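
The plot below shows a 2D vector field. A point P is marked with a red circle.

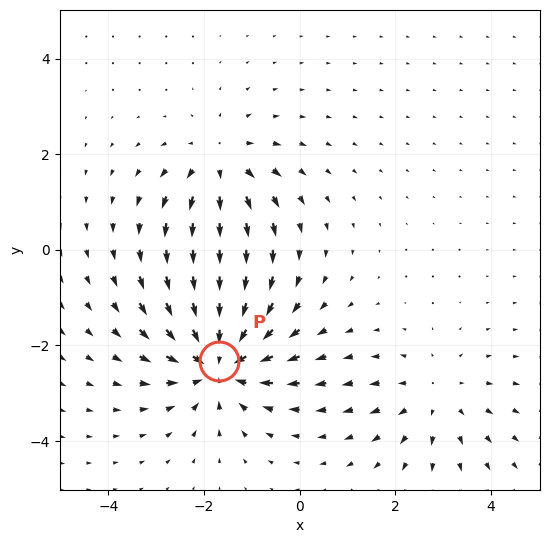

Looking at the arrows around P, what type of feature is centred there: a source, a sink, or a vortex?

sink

At P (-1.7, -2.3) the arrows converge inward. Divergence about -5, curl ≈0 — negative divergence with near-zero curl is a sink.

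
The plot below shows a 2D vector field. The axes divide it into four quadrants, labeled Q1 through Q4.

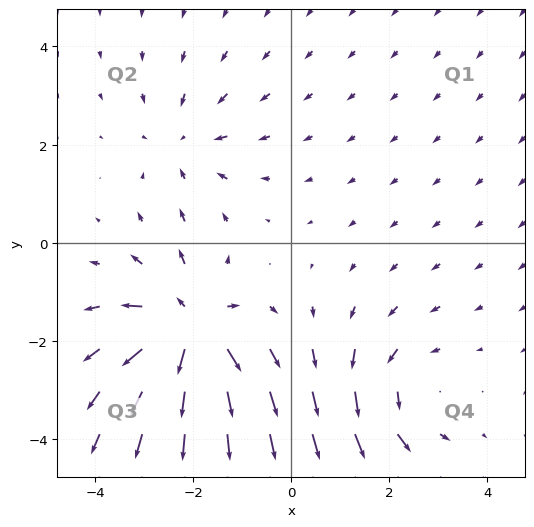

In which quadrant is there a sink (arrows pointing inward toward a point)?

The sink sits at approximately (-2.2, 2.0), which lies in quadrant Q2. The divergence there is about -3, negative as expected for a sink.

Q2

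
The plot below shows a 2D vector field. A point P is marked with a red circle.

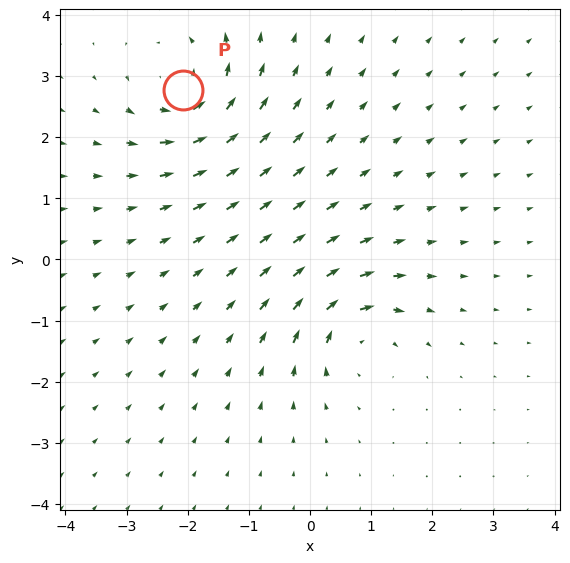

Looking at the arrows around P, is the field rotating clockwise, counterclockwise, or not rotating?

counterclockwise

Near P at (-2.1, 2.8) the arrows circulate counterclockwise. The curl (z-component) there is about +5; positive curl means counterclockwise rotation.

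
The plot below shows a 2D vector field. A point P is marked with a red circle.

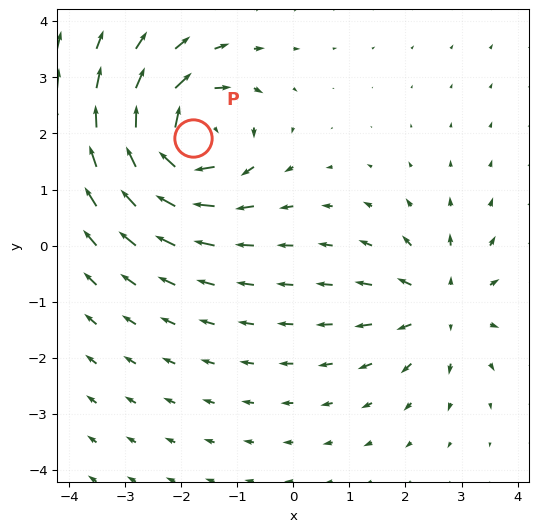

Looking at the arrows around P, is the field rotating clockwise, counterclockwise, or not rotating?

clockwise

Near P at (-1.8, 1.9) the arrows circulate clockwise. The curl (z-component) there is about -6; negative curl means clockwise rotation.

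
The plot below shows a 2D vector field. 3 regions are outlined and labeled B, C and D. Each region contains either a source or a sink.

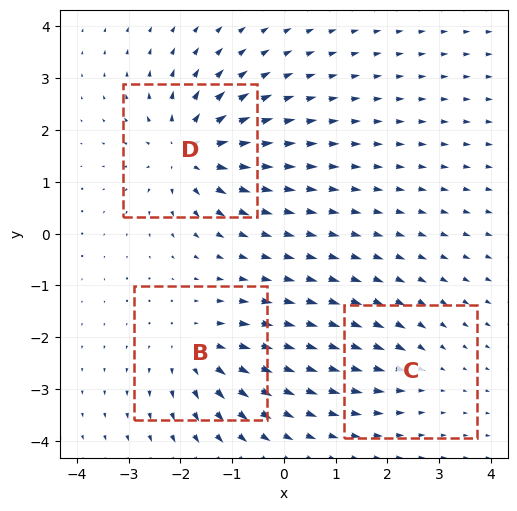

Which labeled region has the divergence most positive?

D

Divergence at each region's feature centre — B: about +4, C: about -2, D: about +5. Region D is most positive.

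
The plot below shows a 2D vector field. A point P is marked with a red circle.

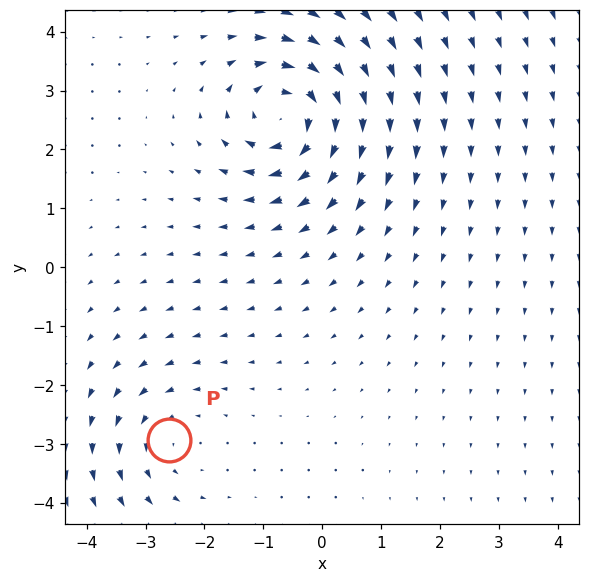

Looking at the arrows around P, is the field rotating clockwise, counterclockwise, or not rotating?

counterclockwise

Near P at (-2.6, -2.9) the arrows circulate counterclockwise. The curl (z-component) there is about +3; positive curl means counterclockwise rotation.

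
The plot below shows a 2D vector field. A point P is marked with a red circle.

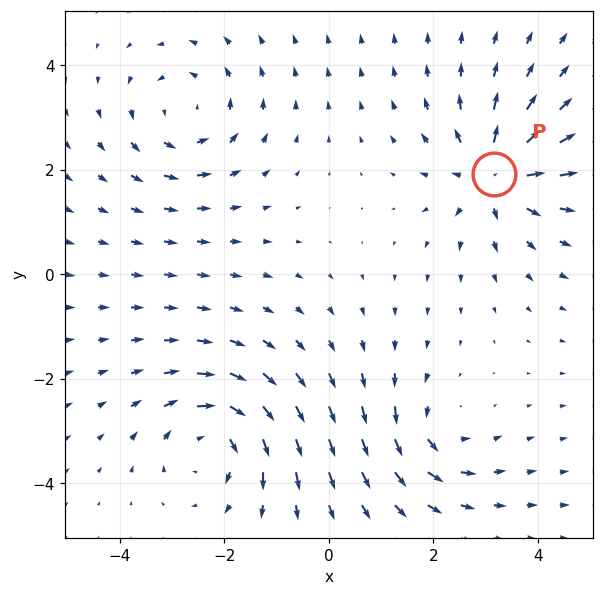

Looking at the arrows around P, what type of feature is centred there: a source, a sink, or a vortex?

At P (3.2, 1.9) the arrows spread outward. Divergence about +6, curl ≈0 — positive divergence with near-zero curl is a source.

source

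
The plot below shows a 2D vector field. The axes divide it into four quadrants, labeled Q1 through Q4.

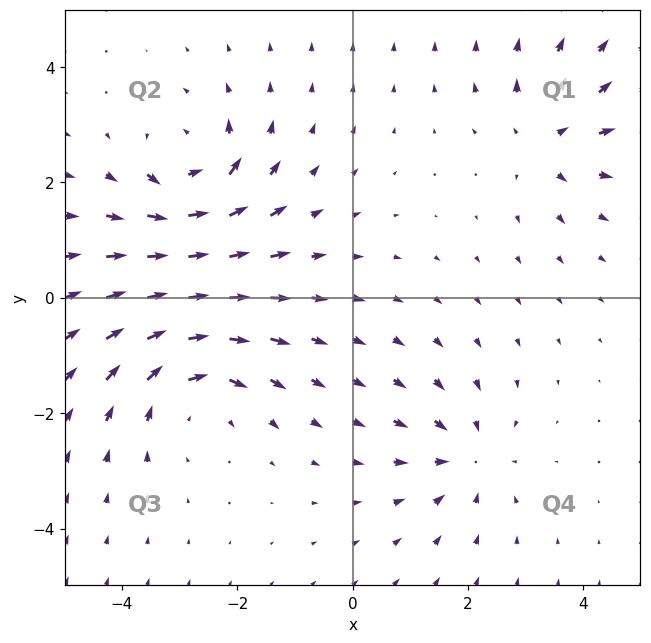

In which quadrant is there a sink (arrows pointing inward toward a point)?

Q4

The sink sits at approximately (2.0, -2.8), which lies in quadrant Q4. The divergence there is about -3, negative as expected for a sink.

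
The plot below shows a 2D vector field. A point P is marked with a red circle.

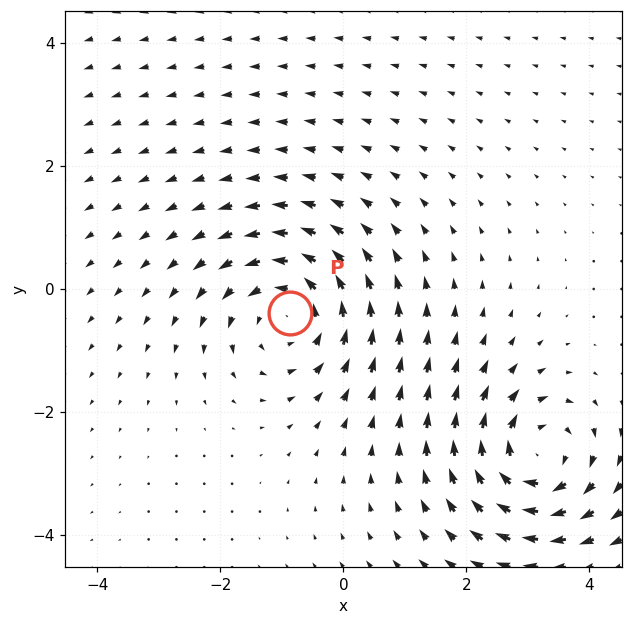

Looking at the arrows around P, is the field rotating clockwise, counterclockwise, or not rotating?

Near P at (-0.9, -0.4) the arrows circulate counterclockwise. The curl (z-component) there is about +5; positive curl means counterclockwise rotation.

counterclockwise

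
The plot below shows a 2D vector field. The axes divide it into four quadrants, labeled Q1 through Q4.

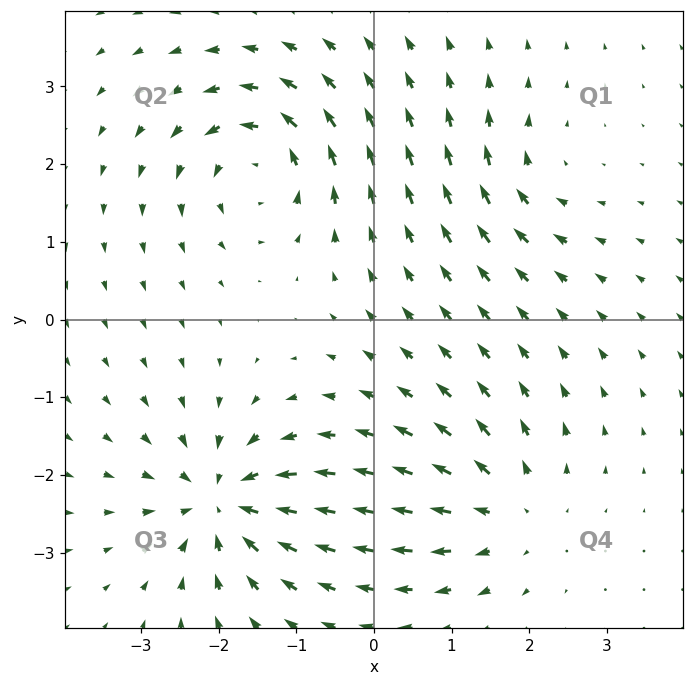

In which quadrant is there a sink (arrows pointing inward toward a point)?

Q3

The sink sits at approximately (-1.9, -2.4), which lies in quadrant Q3. The divergence there is about -7, negative as expected for a sink.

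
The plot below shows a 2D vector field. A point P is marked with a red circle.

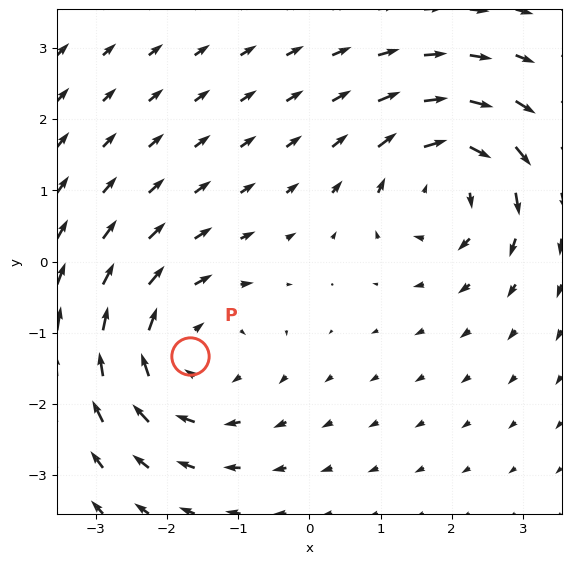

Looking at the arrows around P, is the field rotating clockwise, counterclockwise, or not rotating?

Near P at (-1.7, -1.3) the arrows circulate clockwise. The curl (z-component) there is about -4; negative curl means clockwise rotation.

clockwise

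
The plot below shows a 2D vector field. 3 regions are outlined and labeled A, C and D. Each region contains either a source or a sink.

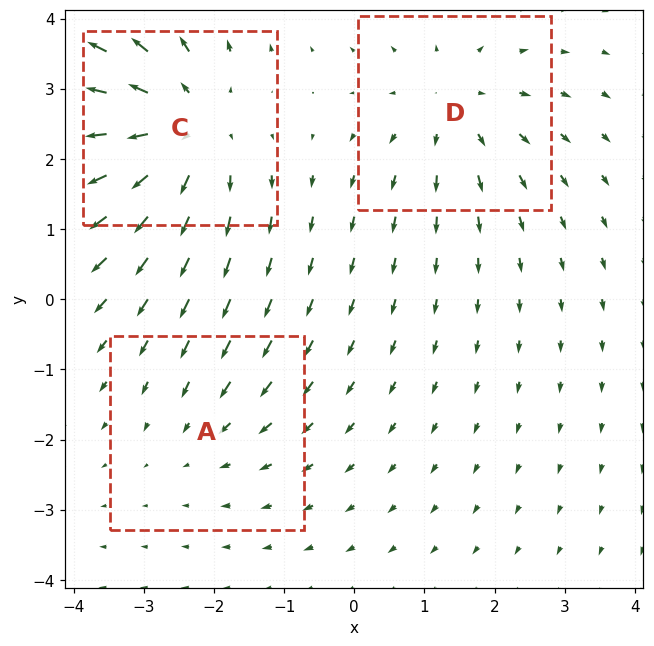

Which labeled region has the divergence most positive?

C

Divergence at each region's feature centre — A: about -2, C: about +4, D: about +3. Region C is most positive.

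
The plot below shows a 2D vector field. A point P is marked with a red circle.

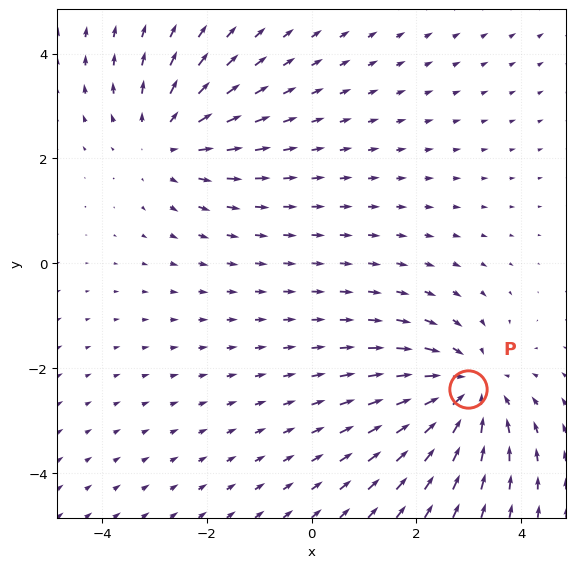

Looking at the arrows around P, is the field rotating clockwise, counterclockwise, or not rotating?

Near P at (3.0, -2.4) the arrows show no circulation. The curl there is ≈0.

not rotating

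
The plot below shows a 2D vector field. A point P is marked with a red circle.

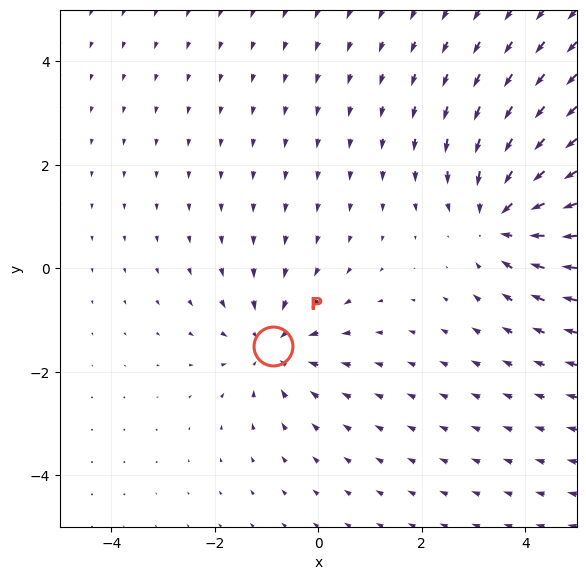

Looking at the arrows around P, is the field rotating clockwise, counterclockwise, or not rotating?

not rotating

Near P at (-0.9, -1.5) the arrows show no circulation. The curl there is ≈0.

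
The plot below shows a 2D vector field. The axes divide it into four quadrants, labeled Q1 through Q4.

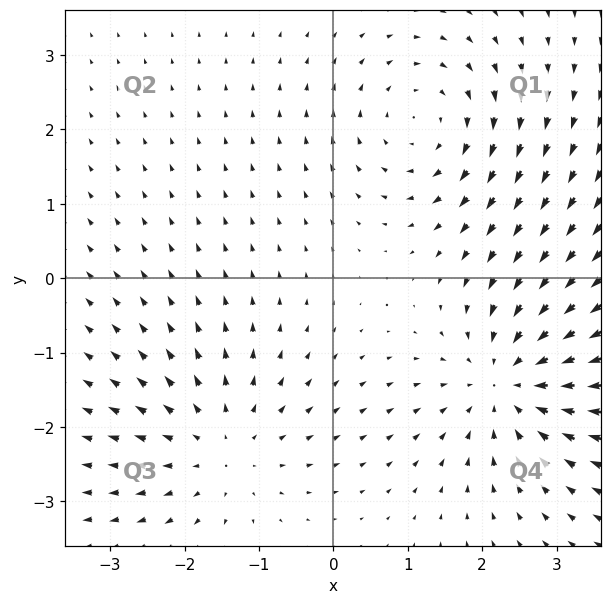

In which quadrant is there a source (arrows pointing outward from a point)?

Q3

The source sits at approximately (-1.5, -2.3), which lies in quadrant Q3. The divergence there is about +3, positive as expected for a source.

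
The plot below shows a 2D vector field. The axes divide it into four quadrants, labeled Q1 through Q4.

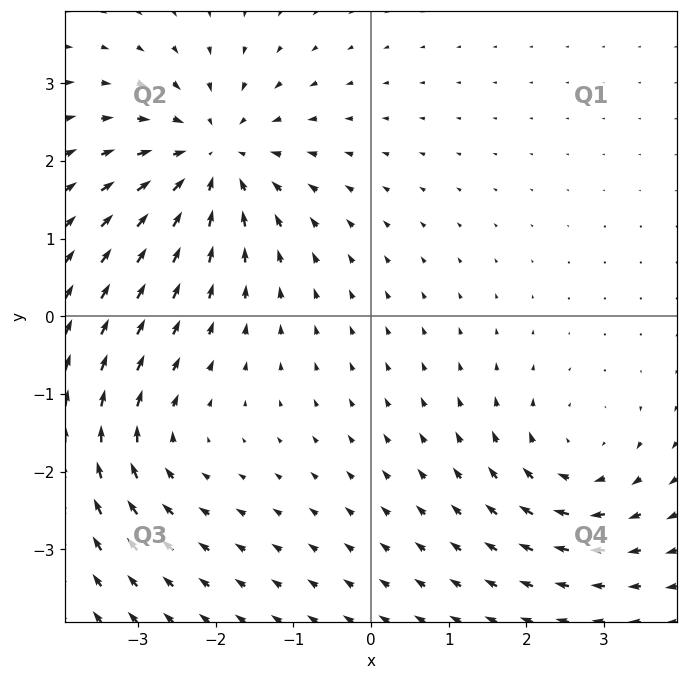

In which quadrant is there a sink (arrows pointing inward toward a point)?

The sink sits at approximately (-2.0, 2.0), which lies in quadrant Q2. The divergence there is about -5, negative as expected for a sink.

Q2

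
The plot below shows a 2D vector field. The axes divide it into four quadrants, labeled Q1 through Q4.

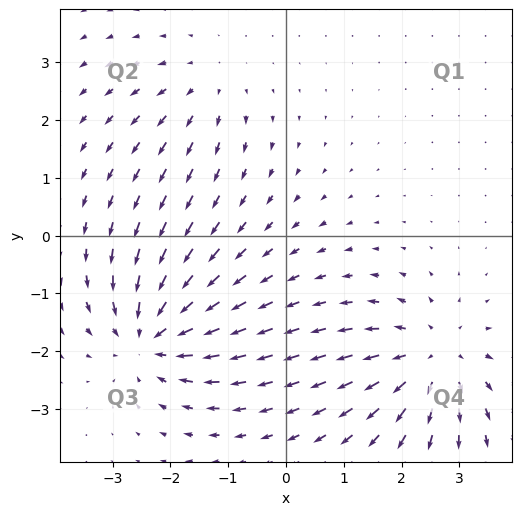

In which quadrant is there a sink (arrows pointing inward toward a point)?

Q3

The sink sits at approximately (-2.3, -1.7), which lies in quadrant Q3. The divergence there is about -5, negative as expected for a sink.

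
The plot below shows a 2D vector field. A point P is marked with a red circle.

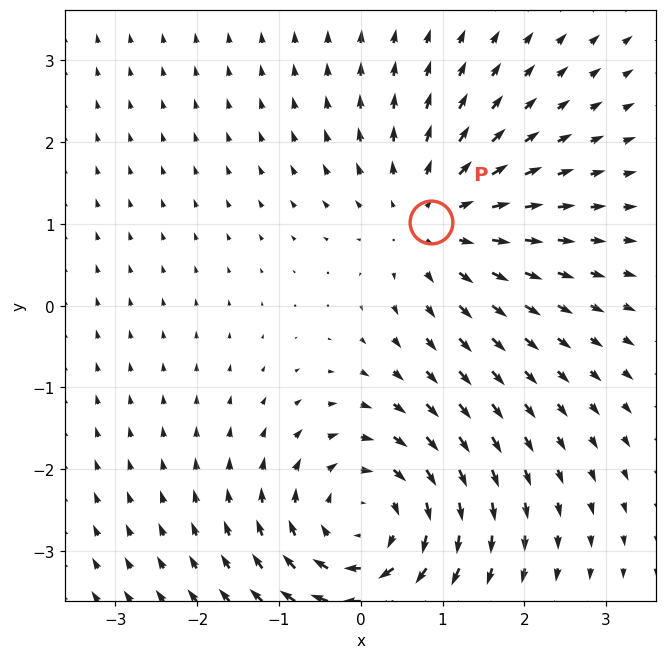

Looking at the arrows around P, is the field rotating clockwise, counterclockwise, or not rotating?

Near P at (0.9, 1.0) the arrows show no circulation. The curl there is ≈0.

not rotating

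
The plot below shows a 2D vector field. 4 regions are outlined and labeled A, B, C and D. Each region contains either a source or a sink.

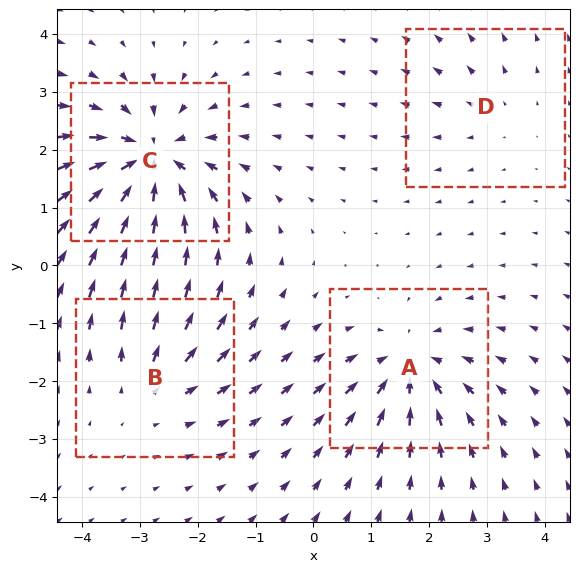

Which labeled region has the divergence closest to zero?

Divergence at each region's feature centre — A: about -6, B: about +4, C: about -8, D: about +2. Region D is closest to zero.

D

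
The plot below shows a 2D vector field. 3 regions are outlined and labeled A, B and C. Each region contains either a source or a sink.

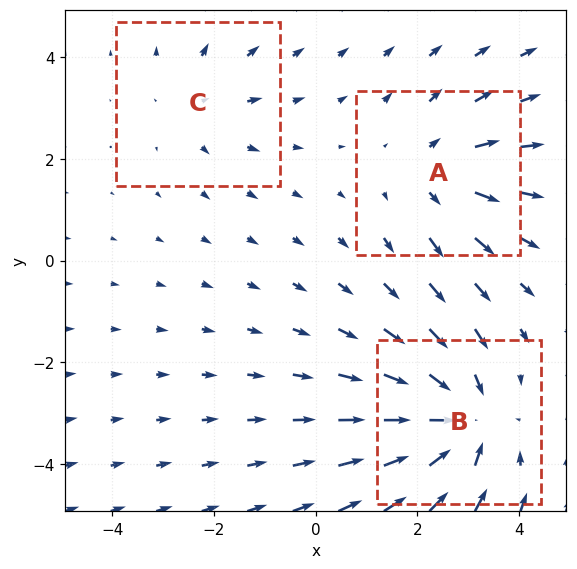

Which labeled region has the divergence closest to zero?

Divergence at each region's feature centre — A: about +3, B: about -4, C: about +2. Region C is closest to zero.

C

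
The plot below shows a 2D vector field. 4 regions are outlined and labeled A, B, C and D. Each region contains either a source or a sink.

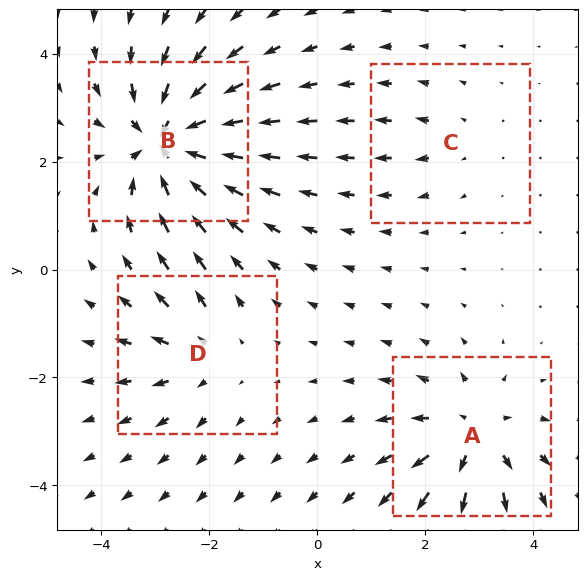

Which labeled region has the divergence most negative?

Divergence at each region's feature centre — A: about +5, B: about -8, C: about +2, D: about +4. Region B is most negative.

B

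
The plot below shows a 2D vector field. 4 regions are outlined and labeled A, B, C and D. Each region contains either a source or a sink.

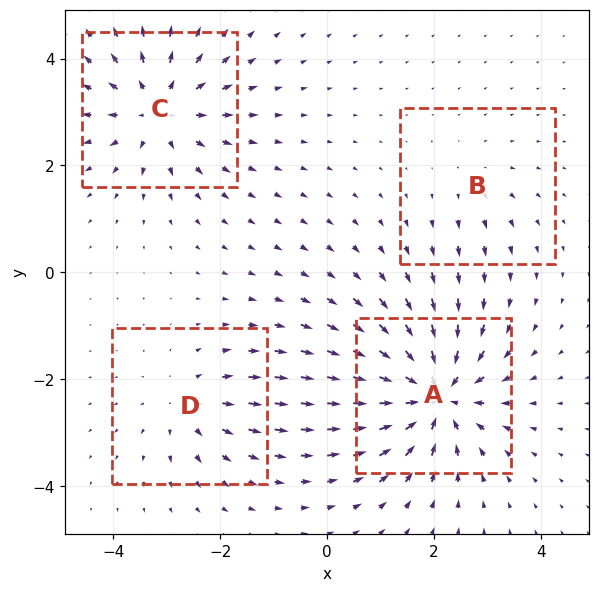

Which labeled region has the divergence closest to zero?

B

Divergence at each region's feature centre — A: about -7, B: about +2, C: about +5, D: about +4. Region B is closest to zero.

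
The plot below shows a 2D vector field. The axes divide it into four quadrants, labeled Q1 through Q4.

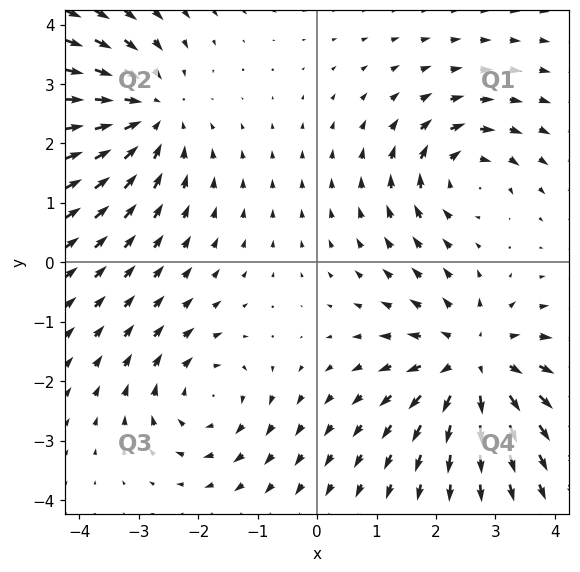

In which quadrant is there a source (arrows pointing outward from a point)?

The source sits at approximately (2.6, -1.7), which lies in quadrant Q4. The divergence there is about +4, positive as expected for a source.

Q4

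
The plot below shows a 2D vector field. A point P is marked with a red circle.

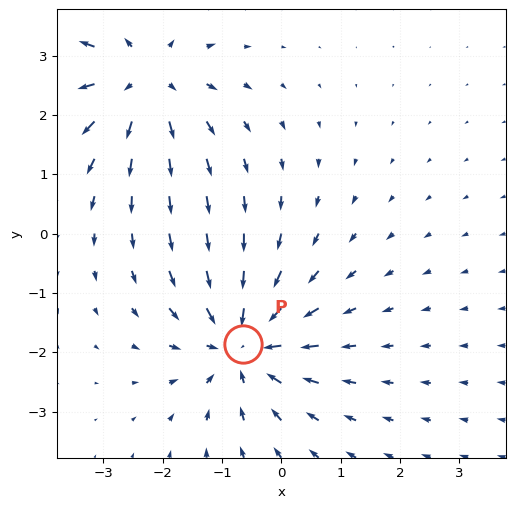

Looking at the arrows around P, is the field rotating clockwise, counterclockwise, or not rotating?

Near P at (-0.6, -1.9) the arrows show no circulation. The curl there is ≈0.

not rotating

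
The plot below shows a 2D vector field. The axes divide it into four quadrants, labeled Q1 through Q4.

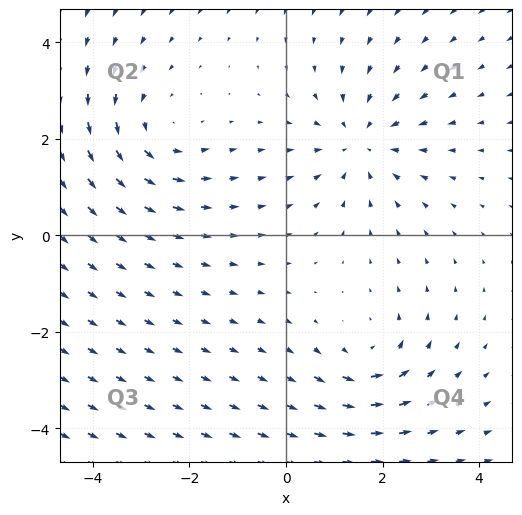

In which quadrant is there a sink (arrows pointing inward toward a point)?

Q1

The sink sits at approximately (1.5, 1.9), which lies in quadrant Q1. The divergence there is about -3, negative as expected for a sink.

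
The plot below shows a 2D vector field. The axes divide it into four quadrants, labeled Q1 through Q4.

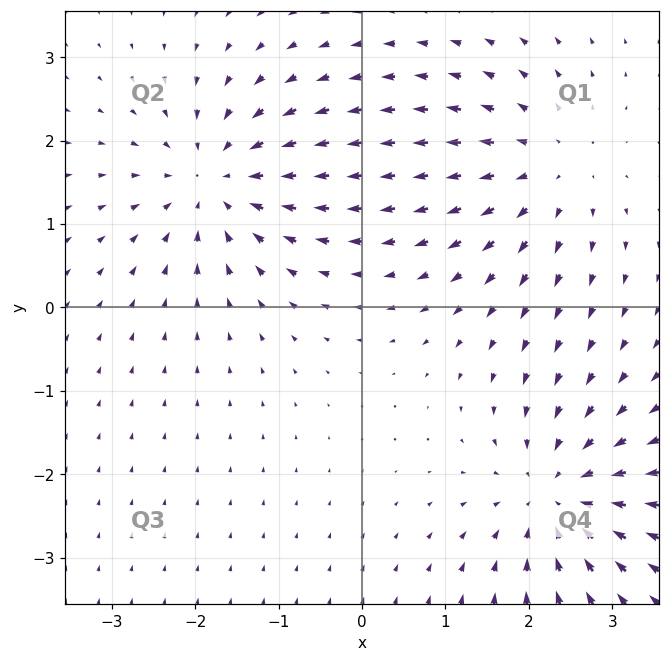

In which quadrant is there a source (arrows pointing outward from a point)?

The source sits at approximately (2.2, 1.7), which lies in quadrant Q1. The divergence there is about +4, positive as expected for a source.

Q1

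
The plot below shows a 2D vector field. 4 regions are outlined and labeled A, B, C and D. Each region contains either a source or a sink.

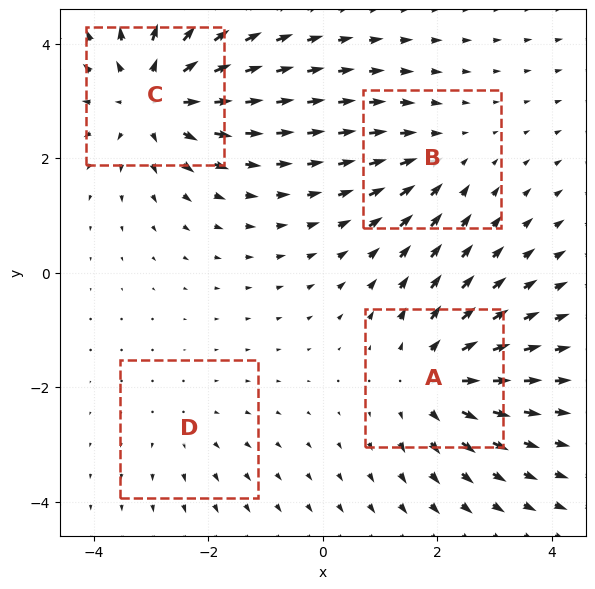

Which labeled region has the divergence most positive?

C

Divergence at each region's feature centre — A: about +5, B: about -3, C: about +6, D: about +2. Region C is most positive.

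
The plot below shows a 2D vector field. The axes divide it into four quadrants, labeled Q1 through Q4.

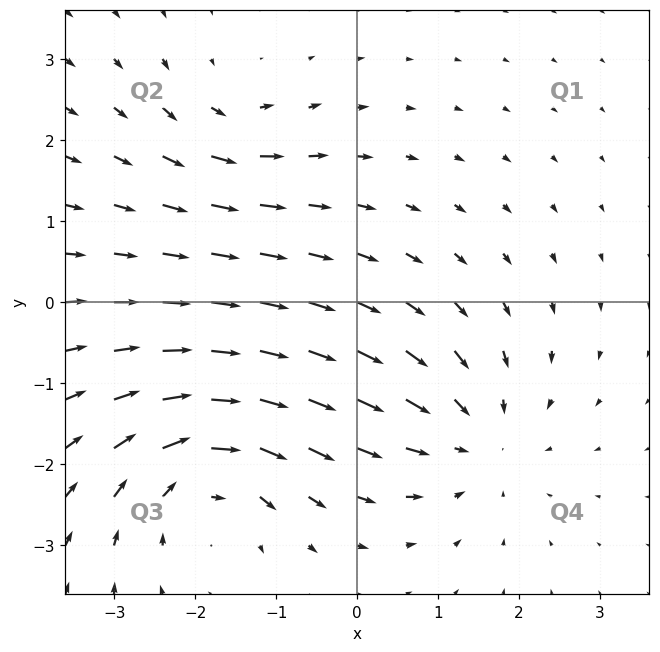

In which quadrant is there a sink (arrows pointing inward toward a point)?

Q4

The sink sits at approximately (1.4, -1.7), which lies in quadrant Q4. The divergence there is about -4, negative as expected for a sink.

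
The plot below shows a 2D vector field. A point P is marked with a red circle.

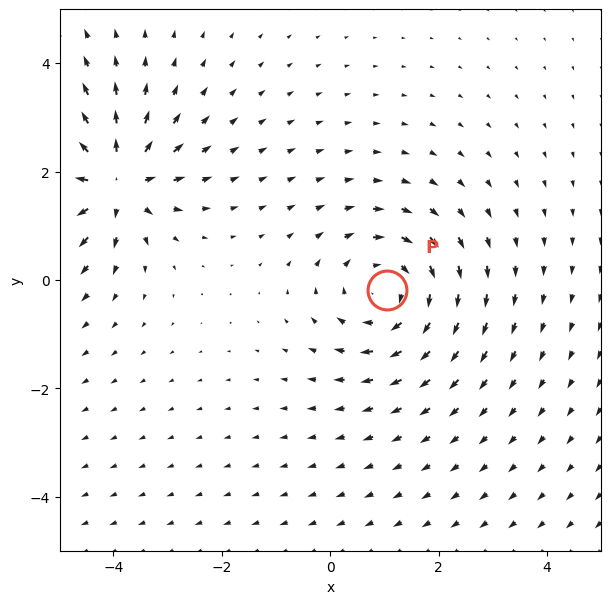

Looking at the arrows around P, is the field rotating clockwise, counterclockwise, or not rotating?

clockwise

Near P at (1.0, -0.2) the arrows circulate clockwise. The curl (z-component) there is about -3; negative curl means clockwise rotation.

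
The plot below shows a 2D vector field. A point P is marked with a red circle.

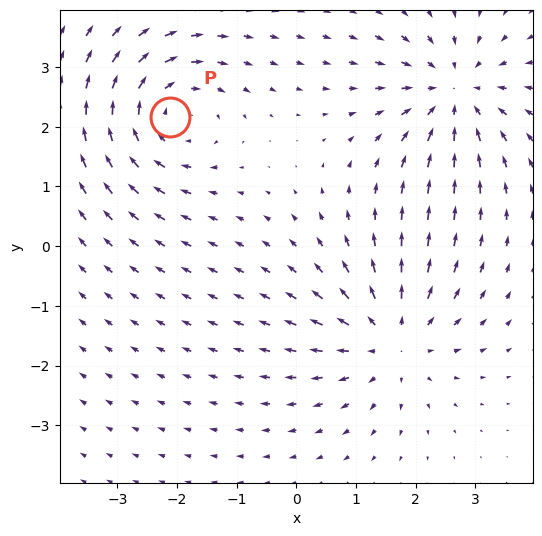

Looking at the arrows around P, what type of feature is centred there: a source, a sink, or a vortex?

vortex

At P (-2.1, 2.2) the arrows circulate clockwise. Divergence ≈0, curl about -4 — near-zero divergence with nonzero curl is a vortex.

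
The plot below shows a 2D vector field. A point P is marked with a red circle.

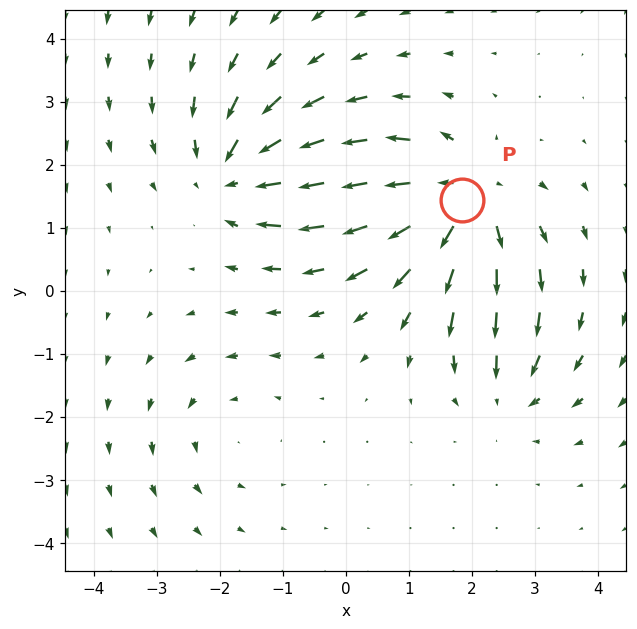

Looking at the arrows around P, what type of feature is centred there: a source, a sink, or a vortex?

source

At P (1.8, 1.4) the arrows spread outward. Divergence about +6, curl ≈0 — positive divergence with near-zero curl is a source.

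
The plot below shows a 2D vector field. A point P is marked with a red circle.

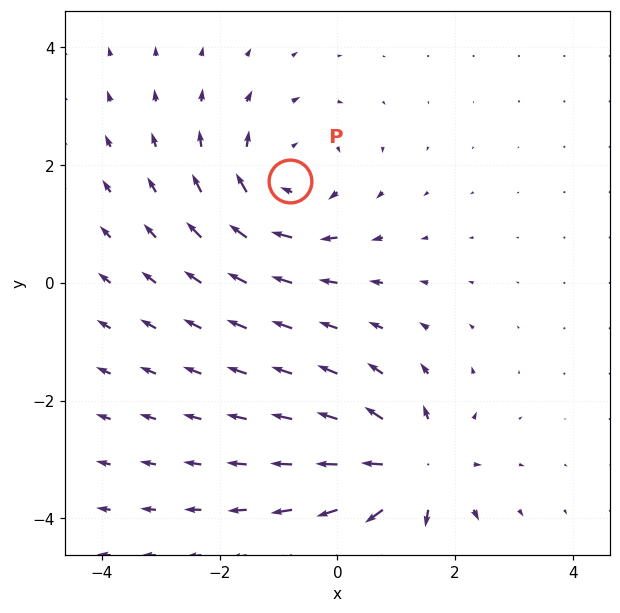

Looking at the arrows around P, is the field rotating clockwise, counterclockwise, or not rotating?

Near P at (-0.8, 1.7) the arrows circulate clockwise. The curl (z-component) there is about -4; negative curl means clockwise rotation.

clockwise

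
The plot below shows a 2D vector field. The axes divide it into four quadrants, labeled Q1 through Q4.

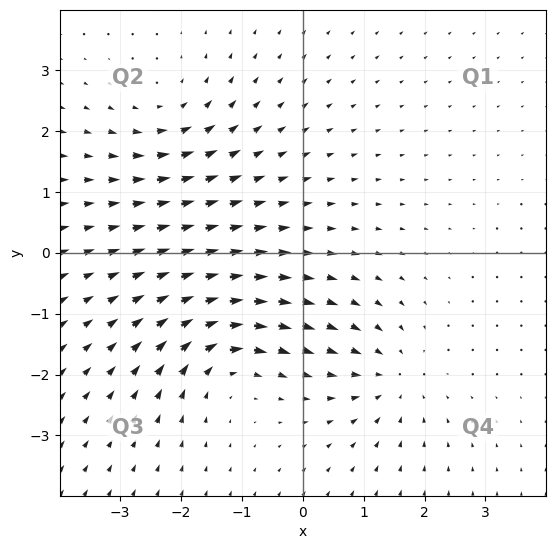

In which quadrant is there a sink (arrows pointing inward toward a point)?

Q4

The sink sits at approximately (1.5, -2.1), which lies in quadrant Q4. The divergence there is about -3, negative as expected for a sink.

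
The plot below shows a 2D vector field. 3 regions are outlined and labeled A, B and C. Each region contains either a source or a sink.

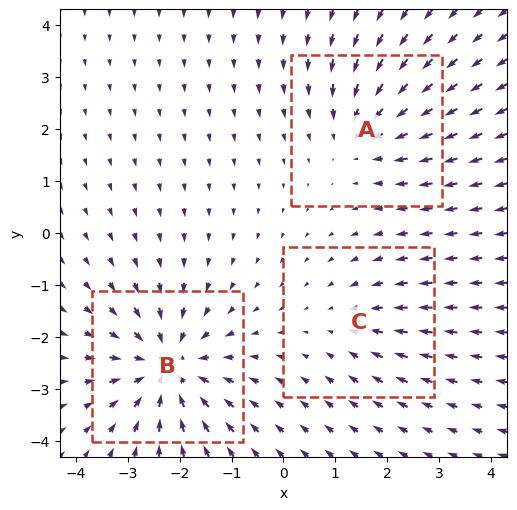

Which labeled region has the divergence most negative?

Divergence at each region's feature centre — A: about -3, B: about -5, C: about -2. Region B is most negative.

B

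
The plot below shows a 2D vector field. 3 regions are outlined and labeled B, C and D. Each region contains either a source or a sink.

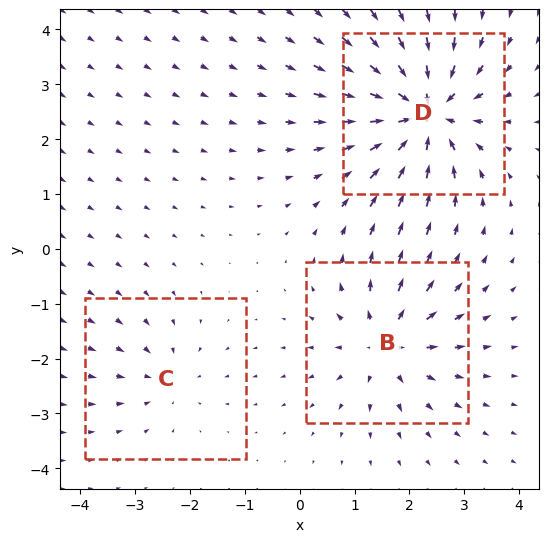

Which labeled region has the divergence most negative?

D

Divergence at each region's feature centre — B: about +4, C: about -2, D: about -6. Region D is most negative.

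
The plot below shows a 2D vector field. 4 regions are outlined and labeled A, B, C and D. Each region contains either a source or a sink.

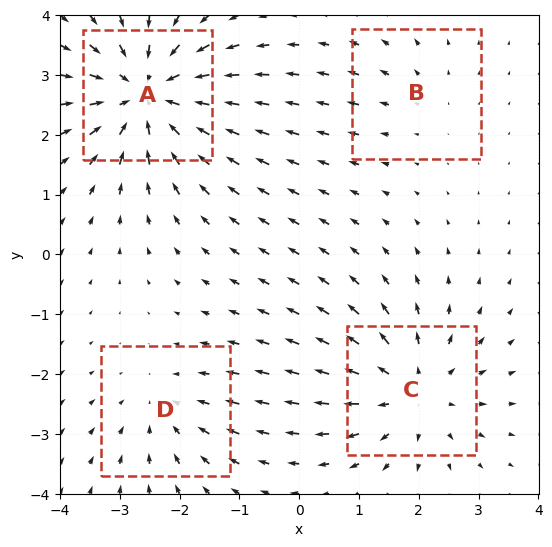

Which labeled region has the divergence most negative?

Divergence at each region's feature centre — A: about -6, B: about +2, C: about +5, D: about -3. Region A is most negative.

A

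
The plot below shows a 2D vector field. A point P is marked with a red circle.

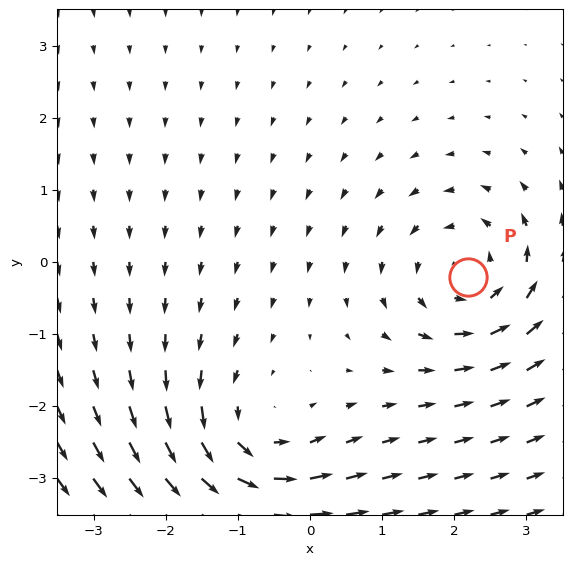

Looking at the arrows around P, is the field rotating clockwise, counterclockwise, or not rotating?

Near P at (2.2, -0.2) the arrows circulate counterclockwise. The curl (z-component) there is about +5; positive curl means counterclockwise rotation.

counterclockwise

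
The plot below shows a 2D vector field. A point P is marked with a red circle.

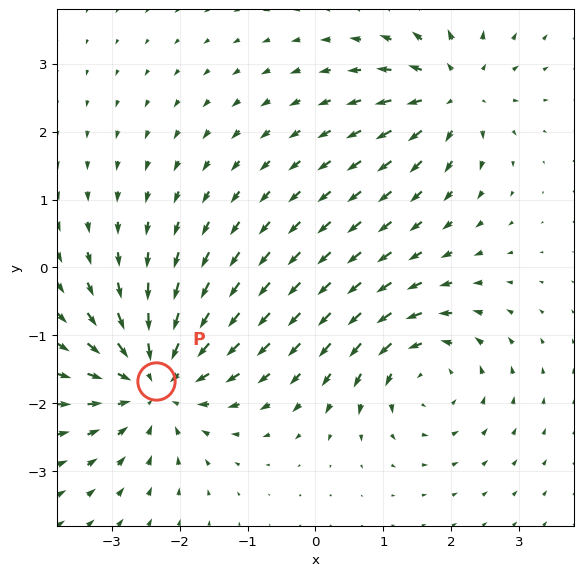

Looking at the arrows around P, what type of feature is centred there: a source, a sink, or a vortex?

sink

At P (-2.3, -1.7) the arrows converge inward. Divergence about -5, curl ≈0 — negative divergence with near-zero curl is a sink.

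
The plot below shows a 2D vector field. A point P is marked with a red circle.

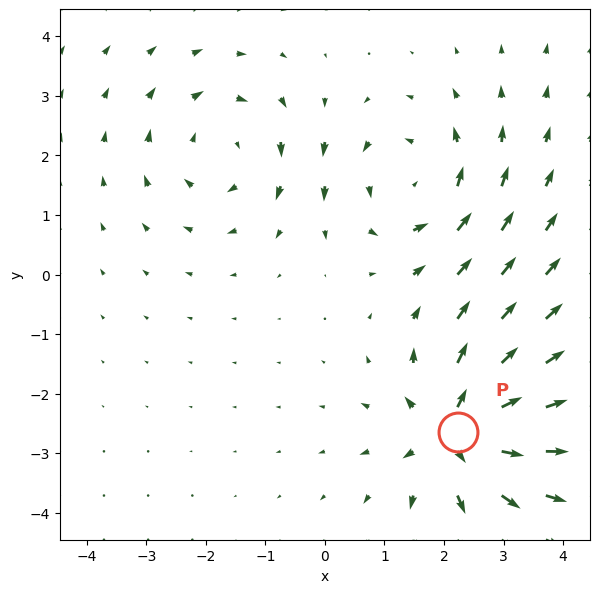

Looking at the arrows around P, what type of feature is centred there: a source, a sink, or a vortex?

source

At P (2.2, -2.6) the arrows spread outward. Divergence about +5, curl ≈0 — positive divergence with near-zero curl is a source.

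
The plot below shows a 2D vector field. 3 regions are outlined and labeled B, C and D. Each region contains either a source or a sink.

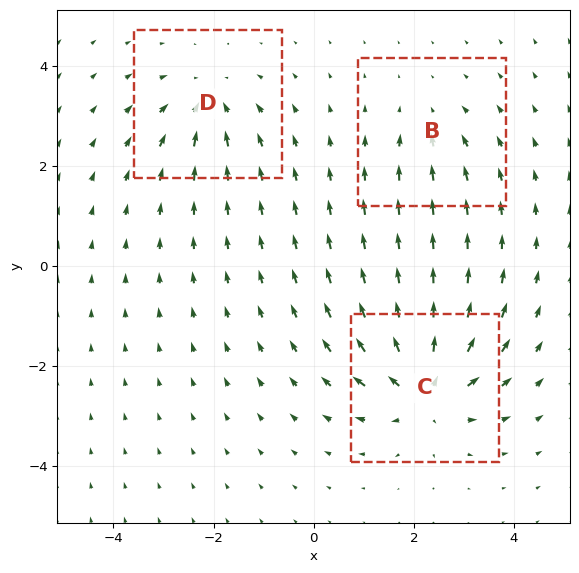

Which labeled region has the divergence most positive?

Divergence at each region's feature centre — B: about -2, C: about +5, D: about -4. Region C is most positive.

C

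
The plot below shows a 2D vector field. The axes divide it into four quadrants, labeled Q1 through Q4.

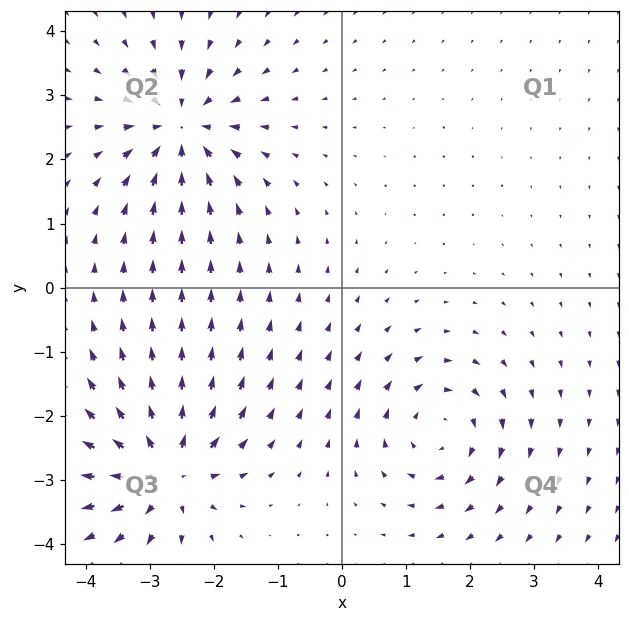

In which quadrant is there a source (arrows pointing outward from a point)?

Q3

The source sits at approximately (-2.8, -2.9), which lies in quadrant Q3. The divergence there is about +7, positive as expected for a source.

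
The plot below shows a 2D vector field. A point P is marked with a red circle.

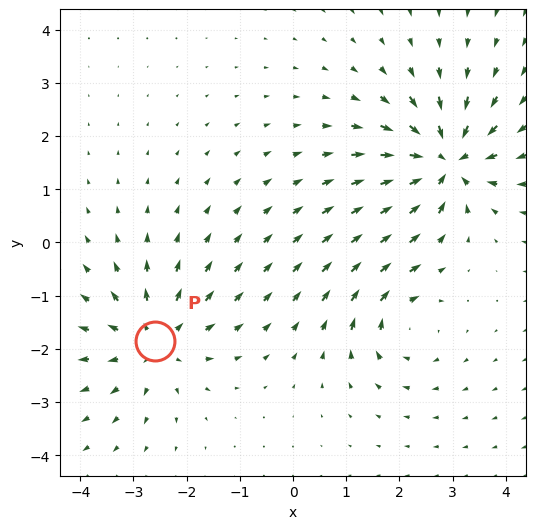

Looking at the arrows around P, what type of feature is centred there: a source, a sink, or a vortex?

source

At P (-2.6, -1.8) the arrows spread outward. Divergence about +4, curl ≈0 — positive divergence with near-zero curl is a source.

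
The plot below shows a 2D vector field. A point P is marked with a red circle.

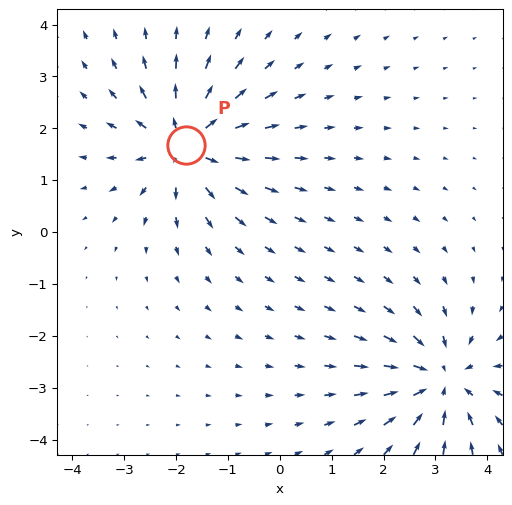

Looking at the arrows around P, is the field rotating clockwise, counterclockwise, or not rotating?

Near P at (-1.8, 1.7) the arrows show no circulation. The curl there is ≈0.

not rotating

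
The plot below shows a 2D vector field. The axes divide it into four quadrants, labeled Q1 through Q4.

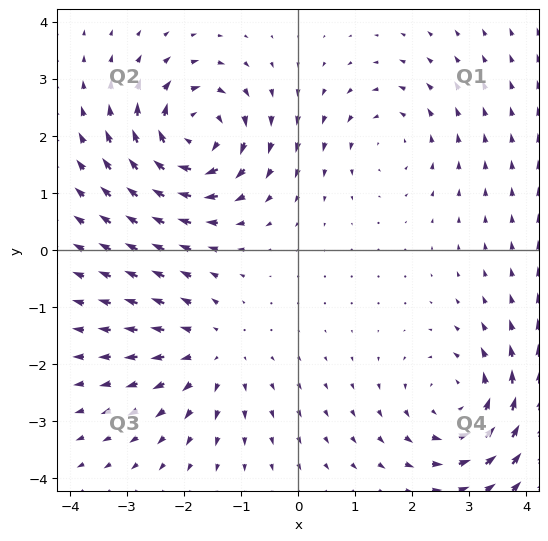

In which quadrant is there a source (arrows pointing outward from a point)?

The source sits at approximately (-1.5, -1.8), which lies in quadrant Q3. The divergence there is about +3, positive as expected for a source.

Q3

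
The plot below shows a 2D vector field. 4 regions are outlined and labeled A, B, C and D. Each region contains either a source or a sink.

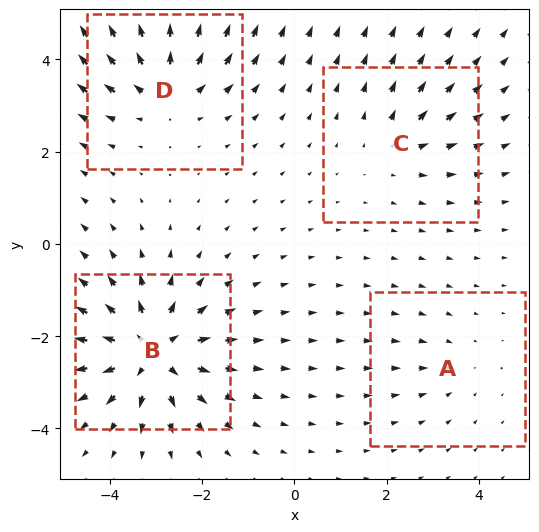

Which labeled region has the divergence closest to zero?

A

Divergence at each region's feature centre — A: about -2, B: about +7, C: about +3, D: about +5. Region A is closest to zero.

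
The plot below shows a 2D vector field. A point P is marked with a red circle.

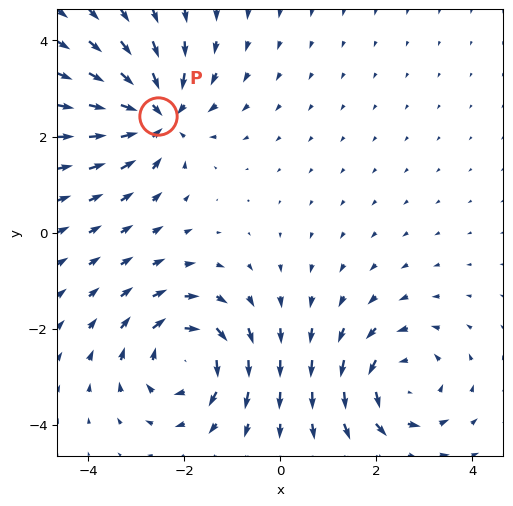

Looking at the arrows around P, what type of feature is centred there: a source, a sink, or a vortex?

At P (-2.5, 2.4) the arrows converge inward. Divergence about -5, curl ≈0 — negative divergence with near-zero curl is a sink.

sink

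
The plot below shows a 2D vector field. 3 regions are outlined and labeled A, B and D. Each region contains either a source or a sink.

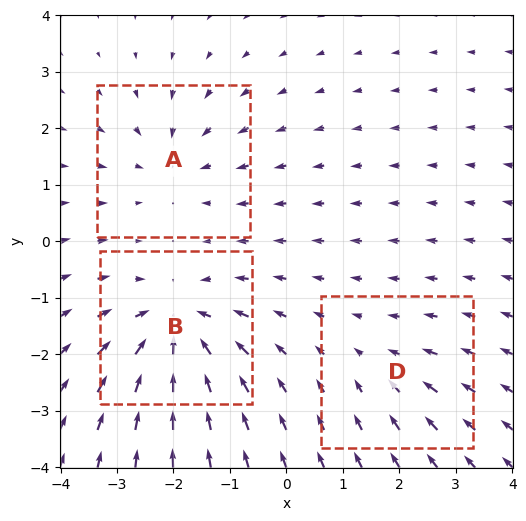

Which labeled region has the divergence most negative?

B

Divergence at each region's feature centre — A: about -3, B: about -5, D: about -2. Region B is most negative.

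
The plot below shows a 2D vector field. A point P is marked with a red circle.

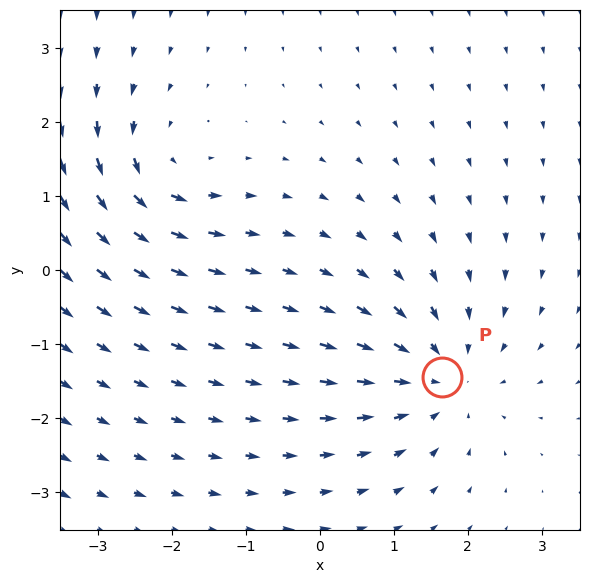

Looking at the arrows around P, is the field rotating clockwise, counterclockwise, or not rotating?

not rotating

Near P at (1.6, -1.5) the arrows show no circulation. The curl there is ≈0.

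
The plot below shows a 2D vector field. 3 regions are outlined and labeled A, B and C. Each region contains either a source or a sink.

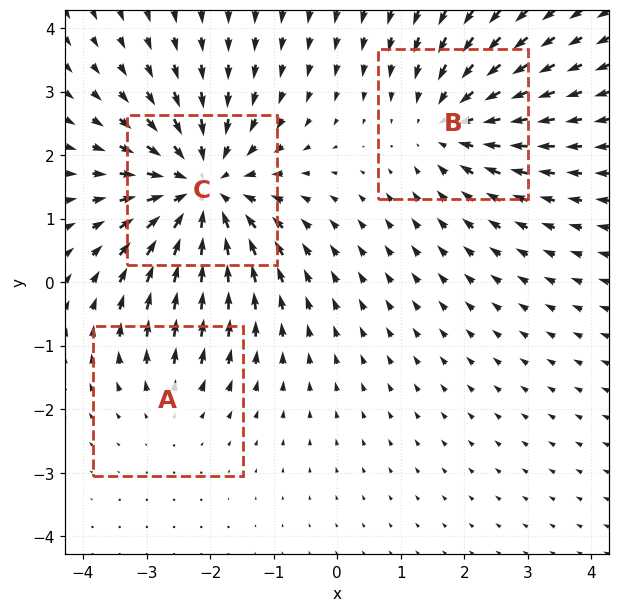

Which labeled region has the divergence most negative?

Divergence at each region's feature centre — A: about +2, B: about -3, C: about -4. Region C is most negative.

C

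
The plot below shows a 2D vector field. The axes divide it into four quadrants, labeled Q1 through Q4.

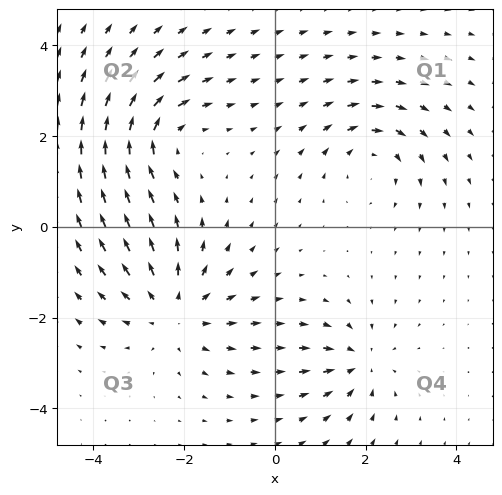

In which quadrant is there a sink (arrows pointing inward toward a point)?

The sink sits at approximately (1.9, -3.0), which lies in quadrant Q4. The divergence there is about -4, negative as expected for a sink.

Q4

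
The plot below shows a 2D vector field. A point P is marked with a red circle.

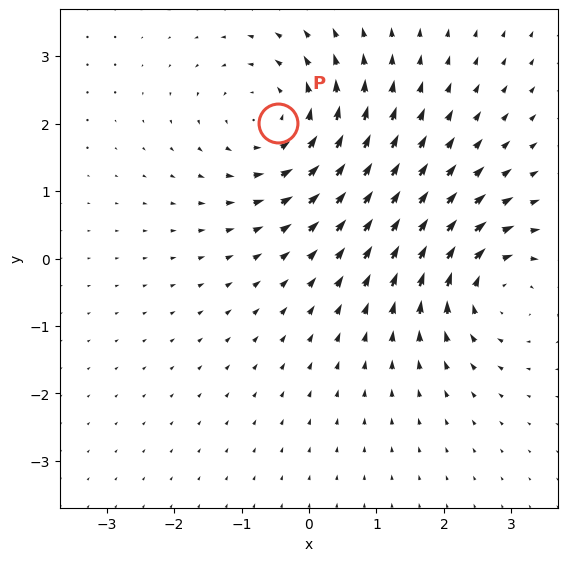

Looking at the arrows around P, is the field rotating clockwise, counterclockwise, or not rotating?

counterclockwise

Near P at (-0.5, 2.0) the arrows circulate counterclockwise. The curl (z-component) there is about +4; positive curl means counterclockwise rotation.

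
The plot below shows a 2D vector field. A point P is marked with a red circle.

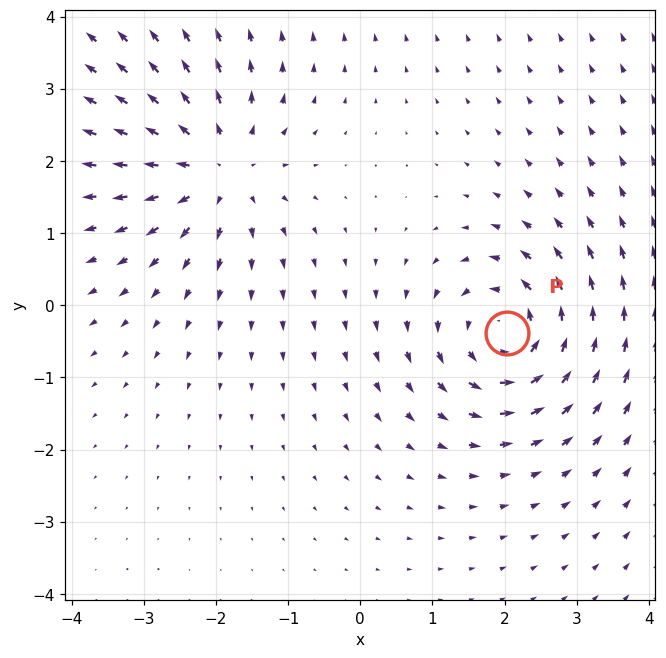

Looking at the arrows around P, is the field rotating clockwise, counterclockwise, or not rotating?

Near P at (2.0, -0.4) the arrows circulate counterclockwise. The curl (z-component) there is about +6; positive curl means counterclockwise rotation.

counterclockwise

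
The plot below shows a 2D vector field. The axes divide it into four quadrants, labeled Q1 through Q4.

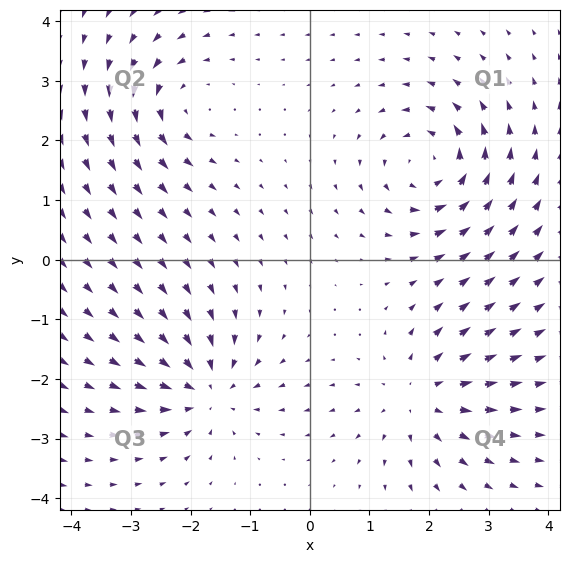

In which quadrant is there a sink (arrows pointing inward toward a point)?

The sink sits at approximately (-1.7, -2.2), which lies in quadrant Q3. The divergence there is about -4, negative as expected for a sink.

Q3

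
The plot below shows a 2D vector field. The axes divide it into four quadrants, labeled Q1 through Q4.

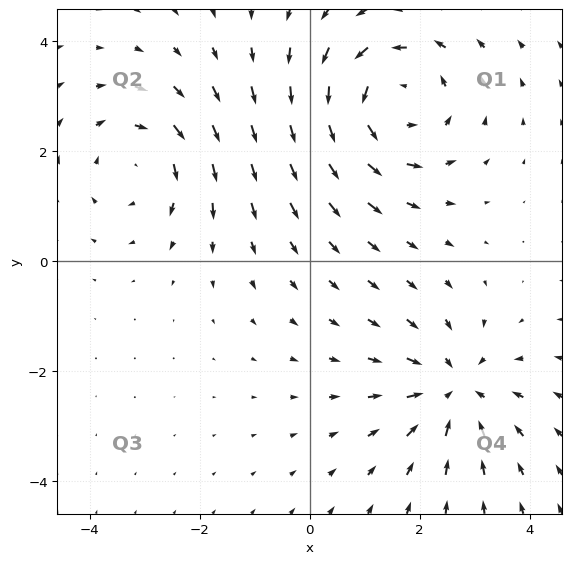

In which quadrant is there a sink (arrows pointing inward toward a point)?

Q4

The sink sits at approximately (2.6, -2.3), which lies in quadrant Q4. The divergence there is about -4, negative as expected for a sink.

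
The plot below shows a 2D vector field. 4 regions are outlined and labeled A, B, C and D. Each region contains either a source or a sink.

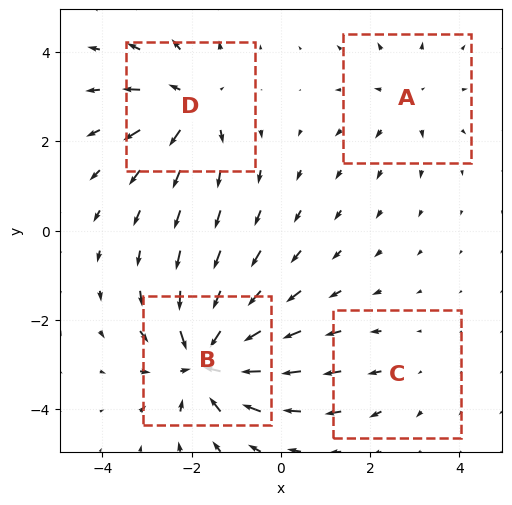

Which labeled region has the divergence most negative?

Divergence at each region's feature centre — A: about +3, B: about -7, C: about +2, D: about +5. Region B is most negative.

B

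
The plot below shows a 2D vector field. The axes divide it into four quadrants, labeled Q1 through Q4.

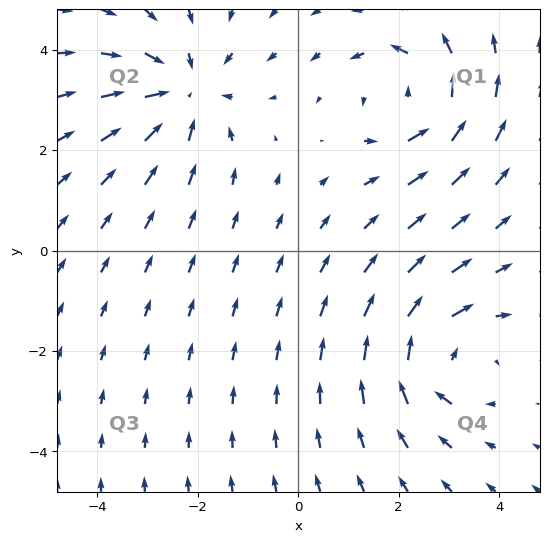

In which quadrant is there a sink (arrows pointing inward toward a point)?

The sink sits at approximately (-2.3, 3.1), which lies in quadrant Q2. The divergence there is about -4, negative as expected for a sink.

Q2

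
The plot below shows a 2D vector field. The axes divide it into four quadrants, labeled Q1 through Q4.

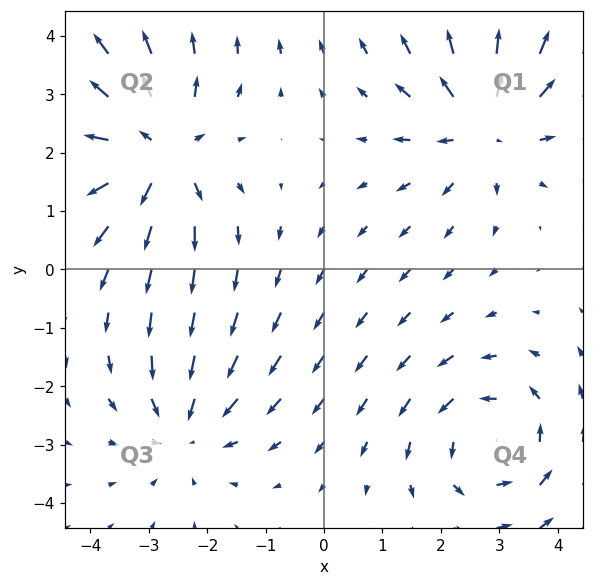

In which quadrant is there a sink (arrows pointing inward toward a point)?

Q3

The sink sits at approximately (-2.4, -2.7), which lies in quadrant Q3. The divergence there is about -3, negative as expected for a sink.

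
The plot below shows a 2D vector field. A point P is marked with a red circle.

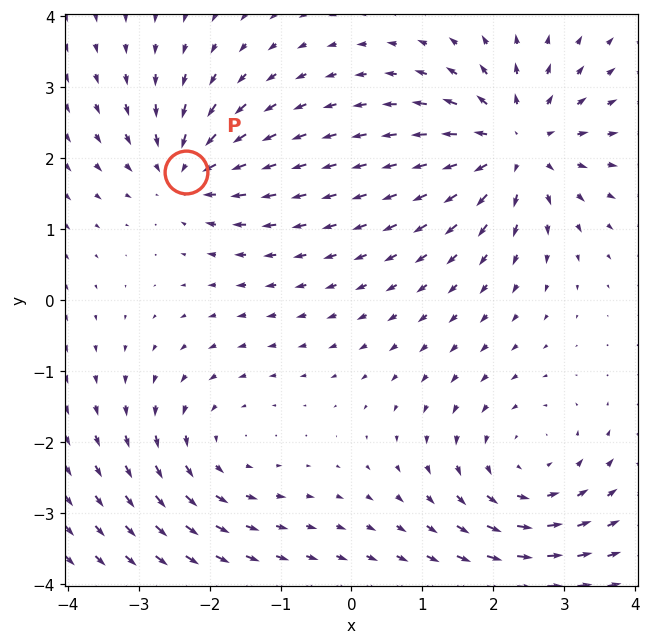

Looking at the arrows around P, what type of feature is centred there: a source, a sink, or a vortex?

At P (-2.3, 1.8) the arrows converge inward. Divergence about -4, curl ≈0 — negative divergence with near-zero curl is a sink.

sink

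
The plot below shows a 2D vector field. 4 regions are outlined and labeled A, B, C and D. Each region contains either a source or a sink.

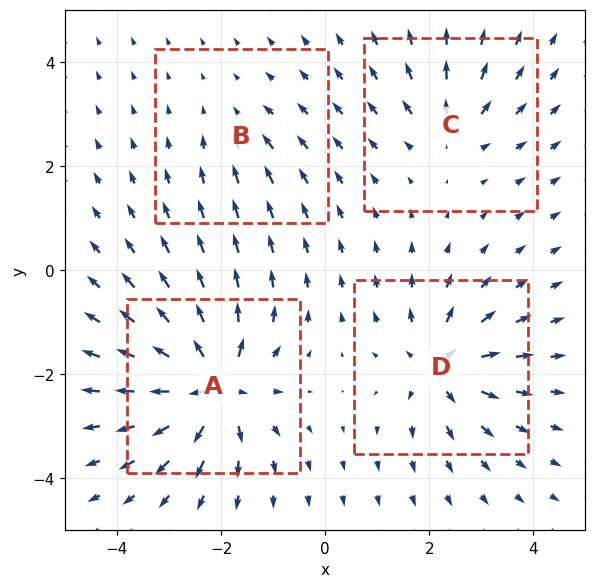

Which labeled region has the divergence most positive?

Divergence at each region's feature centre — A: about +9, B: about -3, C: about +4, D: about +6. Region A is most positive.

A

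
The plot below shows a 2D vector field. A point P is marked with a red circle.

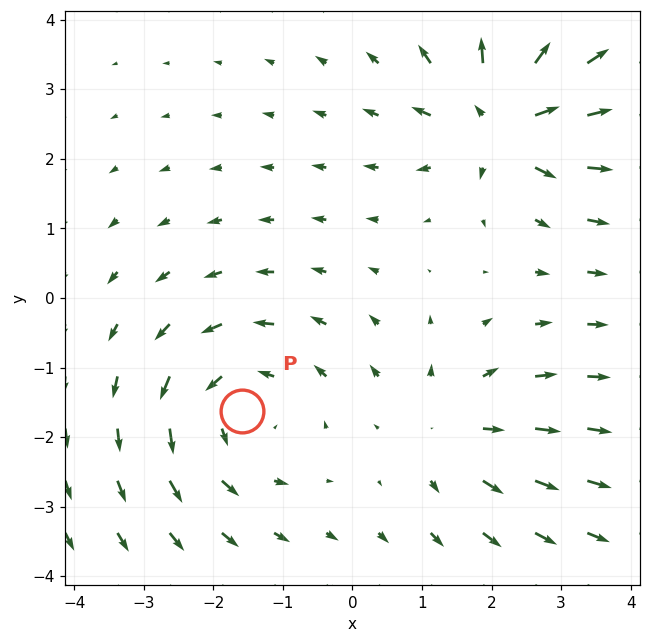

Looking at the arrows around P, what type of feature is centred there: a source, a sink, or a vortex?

At P (-1.6, -1.6) the arrows circulate counterclockwise. Divergence ≈0, curl about +4 — near-zero divergence with nonzero curl is a vortex.

vortex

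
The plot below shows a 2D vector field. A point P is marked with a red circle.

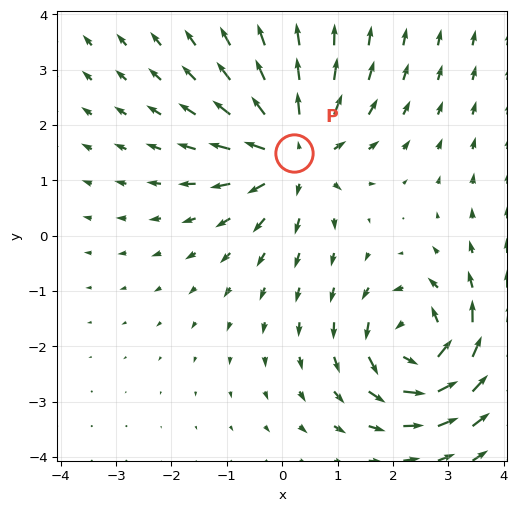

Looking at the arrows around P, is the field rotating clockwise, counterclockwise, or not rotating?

not rotating

Near P at (0.2, 1.5) the arrows show no circulation. The curl there is ≈0.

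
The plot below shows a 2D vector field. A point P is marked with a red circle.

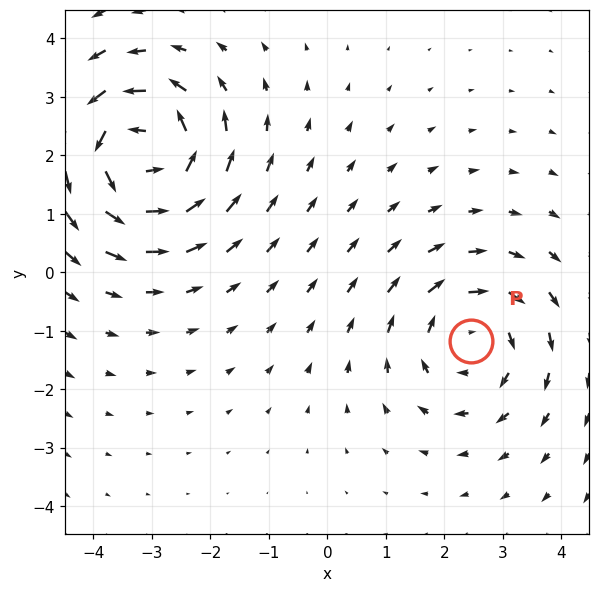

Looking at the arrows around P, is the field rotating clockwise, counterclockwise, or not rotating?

Near P at (2.5, -1.2) the arrows circulate clockwise. The curl (z-component) there is about -3; negative curl means clockwise rotation.

clockwise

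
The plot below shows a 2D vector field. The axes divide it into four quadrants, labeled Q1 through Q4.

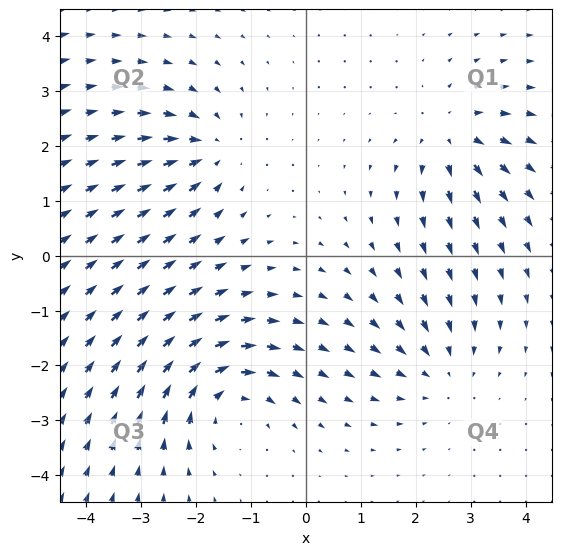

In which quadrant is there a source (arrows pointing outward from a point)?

The source sits at approximately (2.7, 2.2), which lies in quadrant Q1. The divergence there is about +4, positive as expected for a source.

Q1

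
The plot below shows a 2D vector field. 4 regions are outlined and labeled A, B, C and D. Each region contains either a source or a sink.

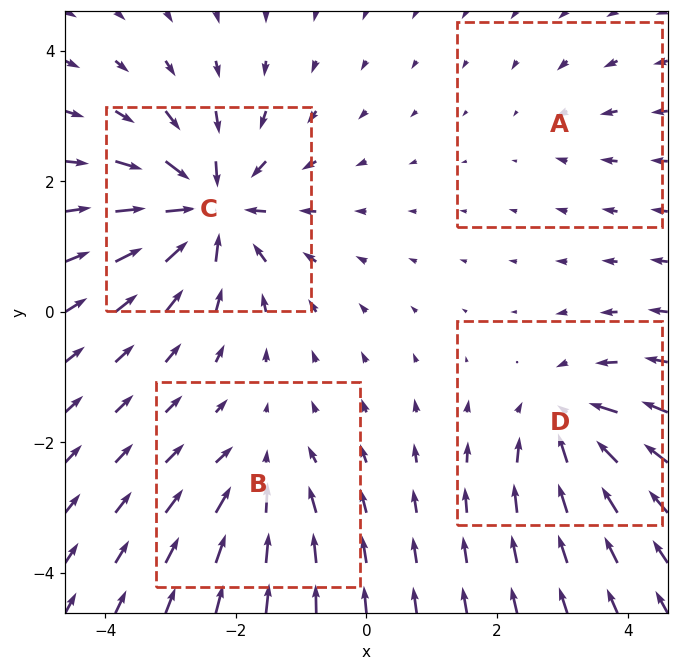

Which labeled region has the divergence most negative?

C

Divergence at each region's feature centre — A: about -2, B: about -4, C: about -9, D: about -6. Region C is most negative.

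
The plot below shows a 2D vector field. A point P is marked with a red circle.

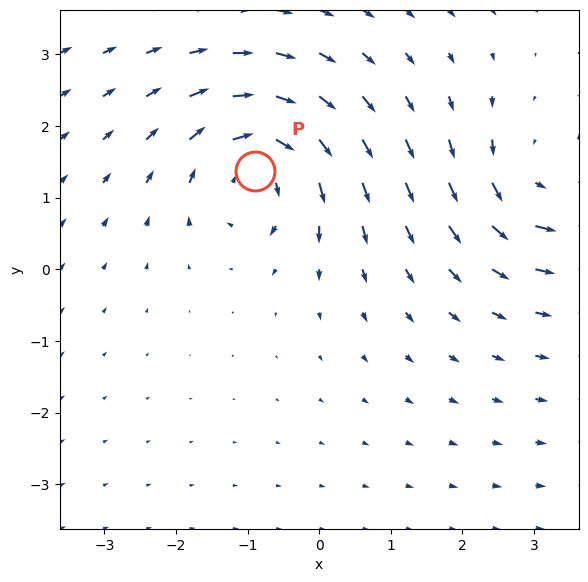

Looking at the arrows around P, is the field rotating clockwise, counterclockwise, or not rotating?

Near P at (-0.9, 1.4) the arrows circulate clockwise. The curl (z-component) there is about -5; negative curl means clockwise rotation.

clockwise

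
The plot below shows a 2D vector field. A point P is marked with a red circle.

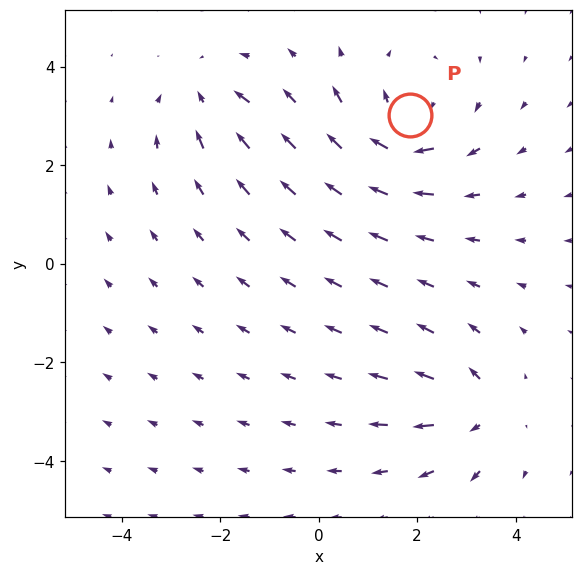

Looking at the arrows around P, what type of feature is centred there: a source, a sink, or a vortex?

At P (1.9, 3.0) the arrows circulate clockwise. Divergence ≈0, curl about -4 — near-zero divergence with nonzero curl is a vortex.

vortex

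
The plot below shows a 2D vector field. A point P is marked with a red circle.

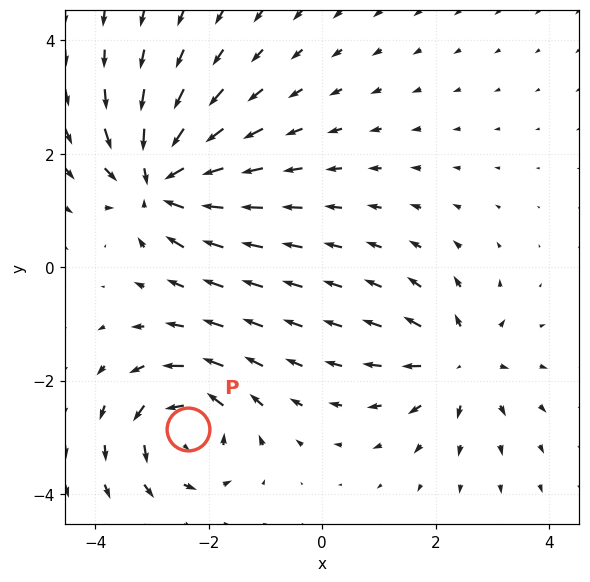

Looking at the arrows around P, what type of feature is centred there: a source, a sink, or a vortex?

vortex

At P (-2.4, -2.9) the arrows circulate counterclockwise. Divergence ≈0, curl about +5 — near-zero divergence with nonzero curl is a vortex.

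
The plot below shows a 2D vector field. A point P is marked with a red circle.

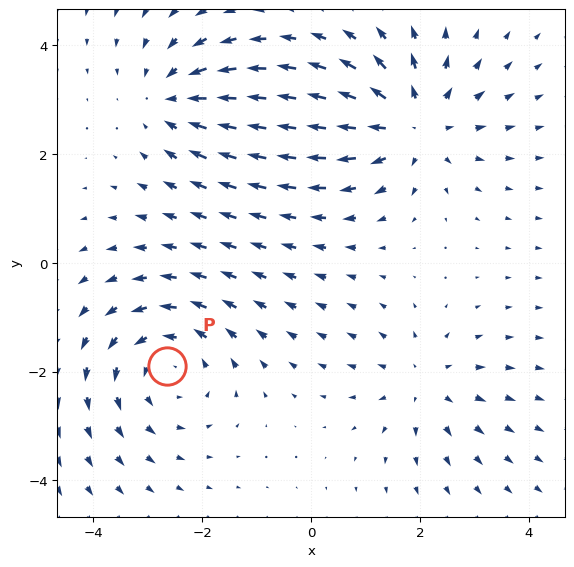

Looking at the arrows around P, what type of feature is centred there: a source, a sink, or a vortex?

vortex

At P (-2.6, -1.9) the arrows circulate counterclockwise. Divergence ≈0, curl about +4 — near-zero divergence with nonzero curl is a vortex.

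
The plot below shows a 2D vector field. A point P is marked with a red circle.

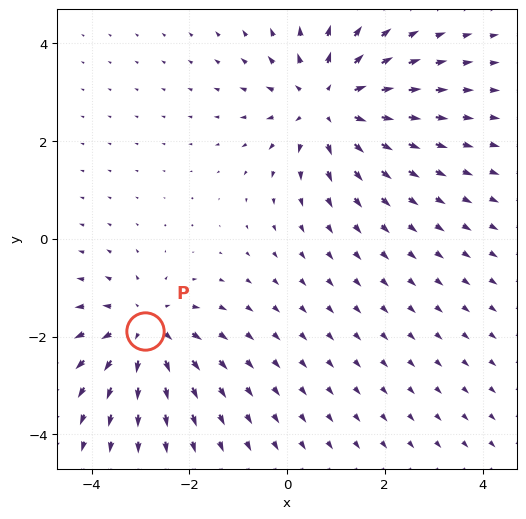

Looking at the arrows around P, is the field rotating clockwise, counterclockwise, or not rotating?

Near P at (-2.9, -1.9) the arrows show no circulation. The curl there is ≈0.

not rotating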